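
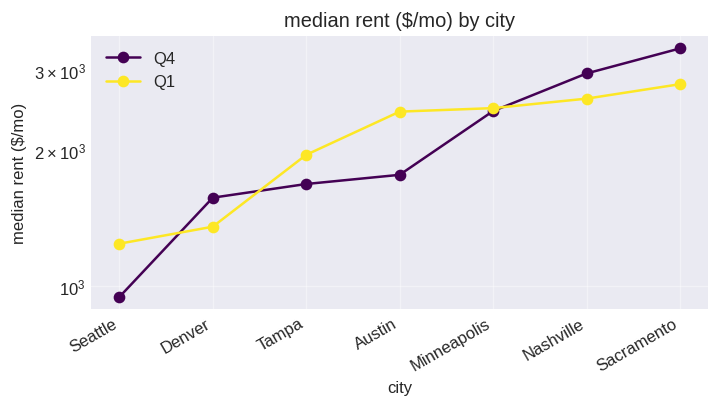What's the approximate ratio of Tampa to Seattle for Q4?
≈ 1.6×

Tampa ≈ 1600, Seattle ≈ 1000; 1600/1000 ≈ 1.6.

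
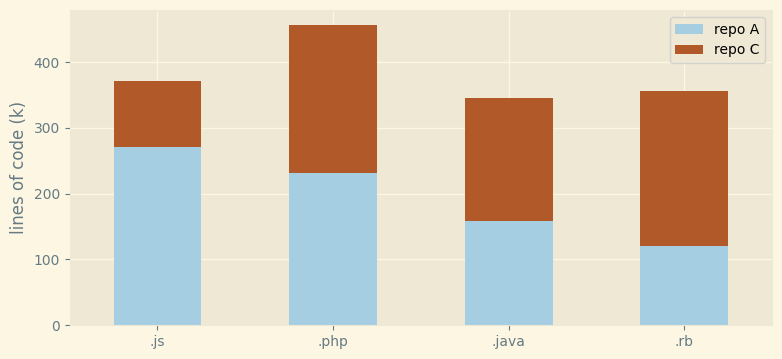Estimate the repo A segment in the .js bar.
repo A top ≈ 250, bottom ≈ 0; segment ≈ 250.

≈ 250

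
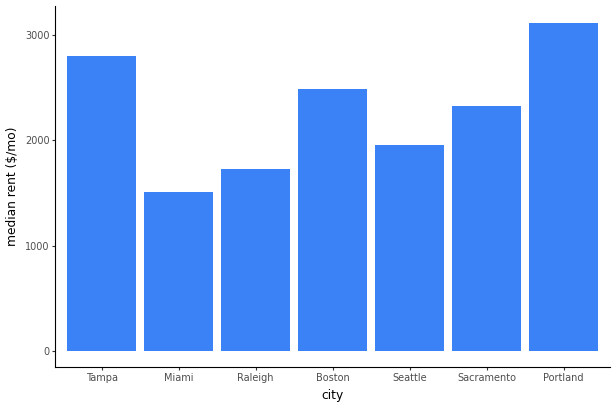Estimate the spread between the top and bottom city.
≈ 1500

Max Portland ≈ 3000, min Miami ≈ 1500; range ≈ 1500.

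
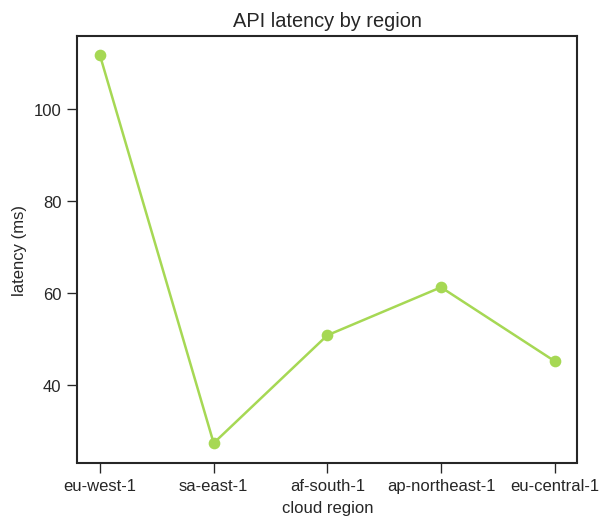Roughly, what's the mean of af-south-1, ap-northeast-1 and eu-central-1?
≈ 53

(50 + 60 + 50) / 3 ≈ 53.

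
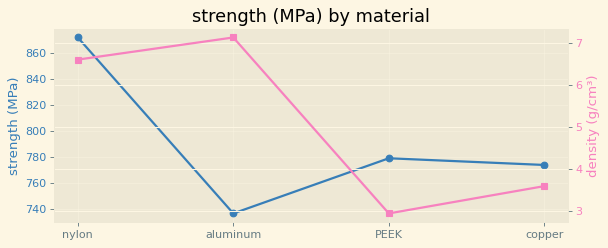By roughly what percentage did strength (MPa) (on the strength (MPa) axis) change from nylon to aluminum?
≈ -15.9%

nylon ≈ 880, aluminum ≈ 740; (740 − 880) / 880 ≈ -15.9%.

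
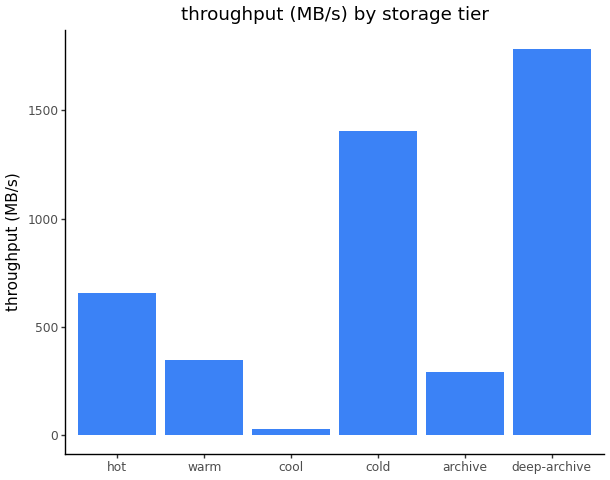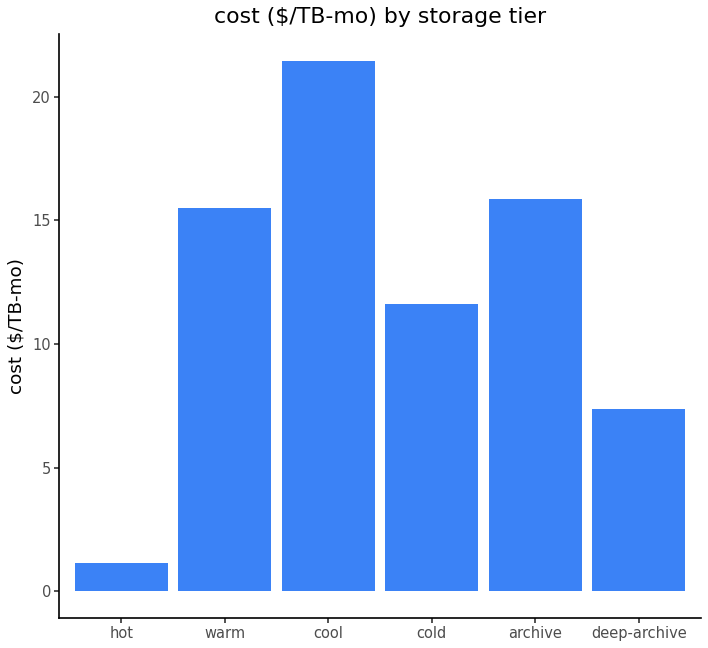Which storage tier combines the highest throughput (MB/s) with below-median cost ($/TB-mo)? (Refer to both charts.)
deep-archive

Chart 2 median cost ($/TB-mo) ≈ 14; below-median storage tiers: hot, cold, deep-archive. Among those, deep-archive has the highest throughput (MB/s) (≈ 1800).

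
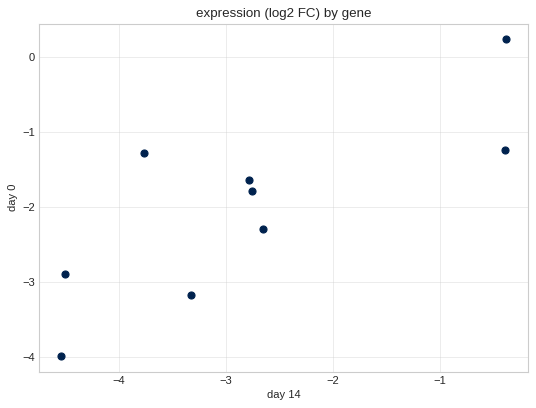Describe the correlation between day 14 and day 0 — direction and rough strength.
Points are positively correlated; strong (|r| ≈ 0.8).

positive, strong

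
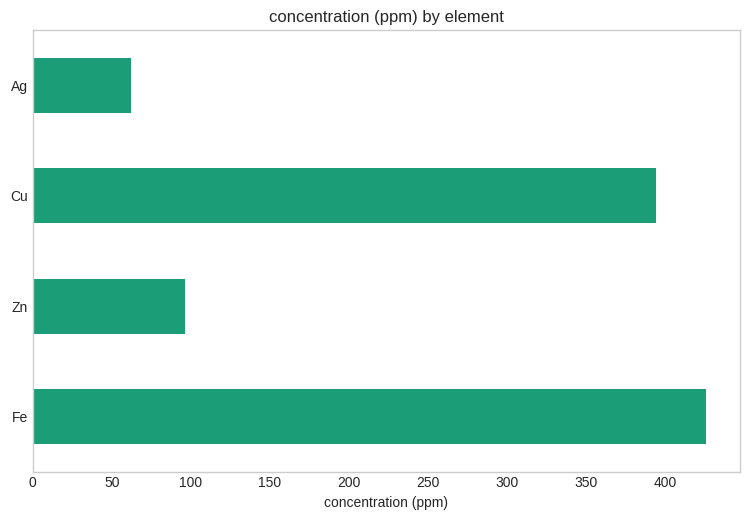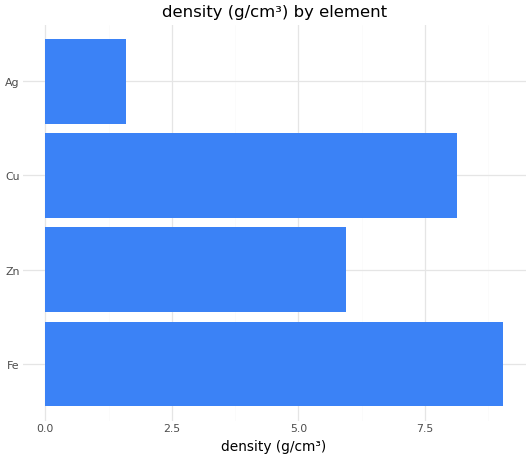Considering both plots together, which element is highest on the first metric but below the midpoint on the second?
Zn

Chart 2 median density (g/cm³) ≈ 7; below-median elements: Zn, Ag. Among those, Zn has the highest concentration (ppm) (≈ 100).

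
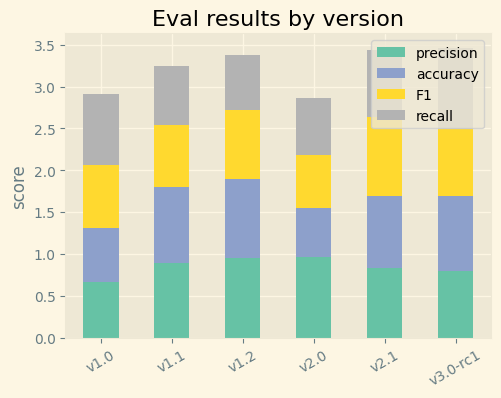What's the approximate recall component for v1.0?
≈ 1.0

recall top ≈ 3.0, bottom ≈ 2.0; segment ≈ 1.0.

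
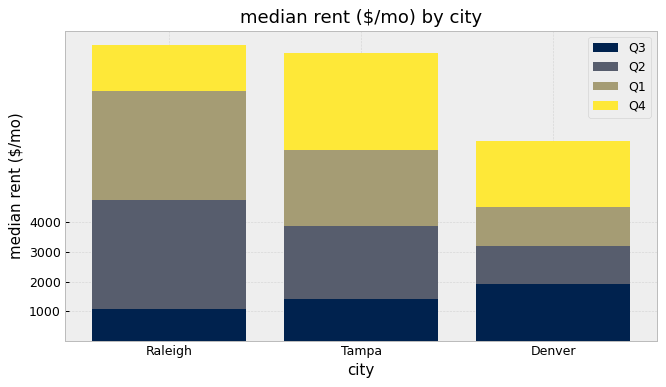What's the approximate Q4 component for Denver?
≈ 2000

Q4 top ≈ 7000, bottom ≈ 5000; segment ≈ 2000.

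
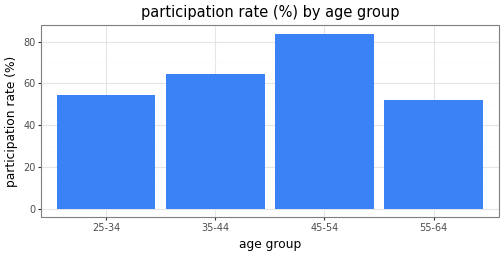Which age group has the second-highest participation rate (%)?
35-44

Top 3: 45-54 ≈ 80, 35-44 ≈ 60, 25-34 ≈ 50.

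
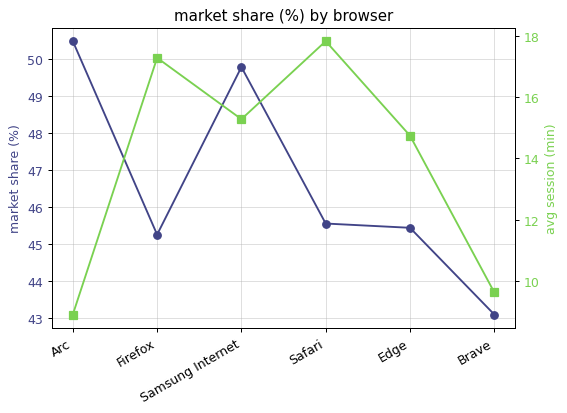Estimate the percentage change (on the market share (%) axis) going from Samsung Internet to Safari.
≈ -8%

Samsung Internet ≈ 50, Safari ≈ 46; (46 − 50) / 50 ≈ -8%.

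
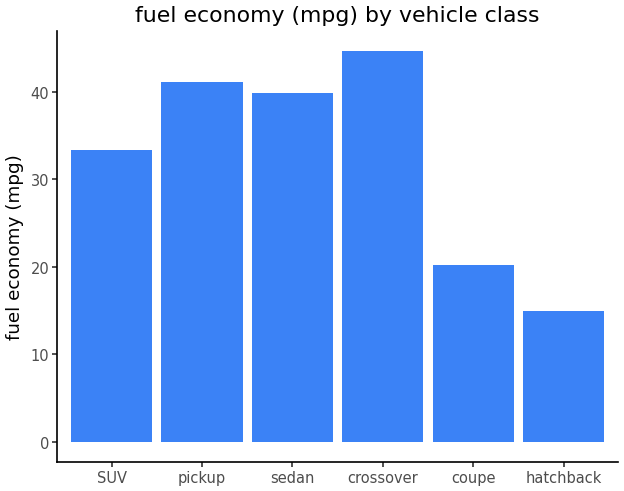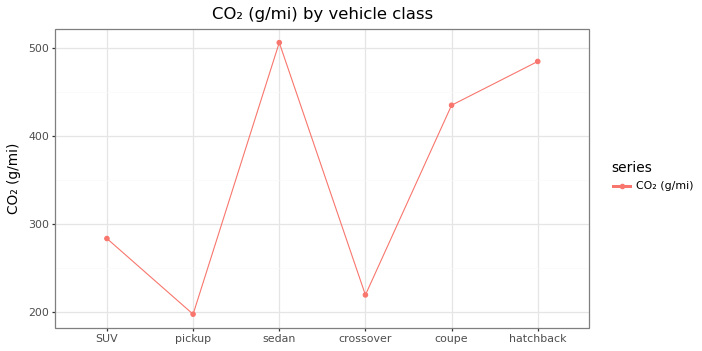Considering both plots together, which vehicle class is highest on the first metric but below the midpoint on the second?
Chart 2 median CO₂ (g/mi) ≈ 350; below-median vehicle classes: SUV, pickup, crossover. Among those, crossover has the highest fuel economy (mpg) (≈ 45).

crossover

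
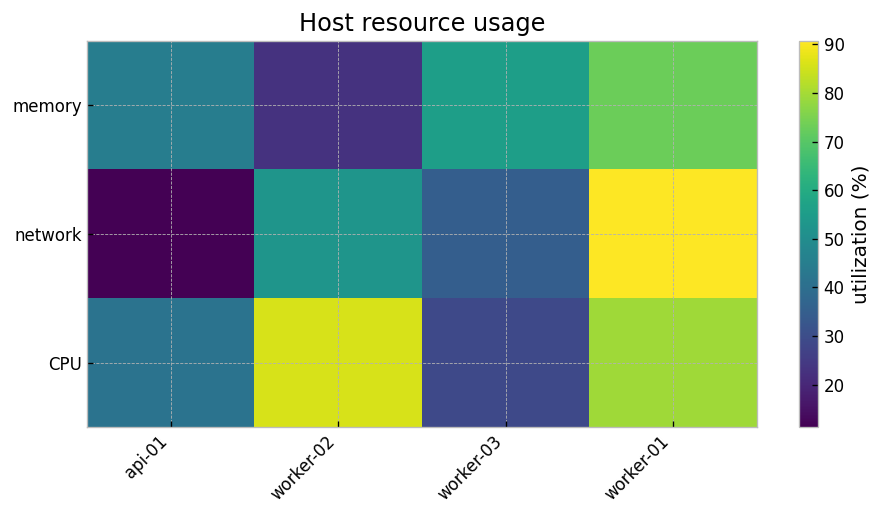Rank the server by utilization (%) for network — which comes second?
Top 3 for network: worker-01 ≈ 90, worker-02 ≈ 50, worker-03 ≈ 30.

worker-02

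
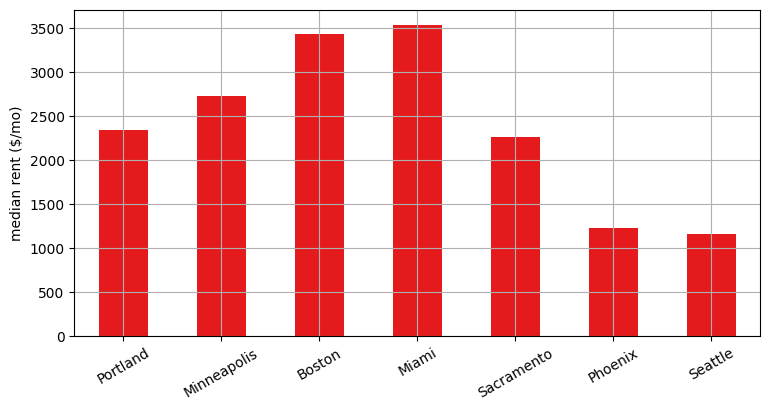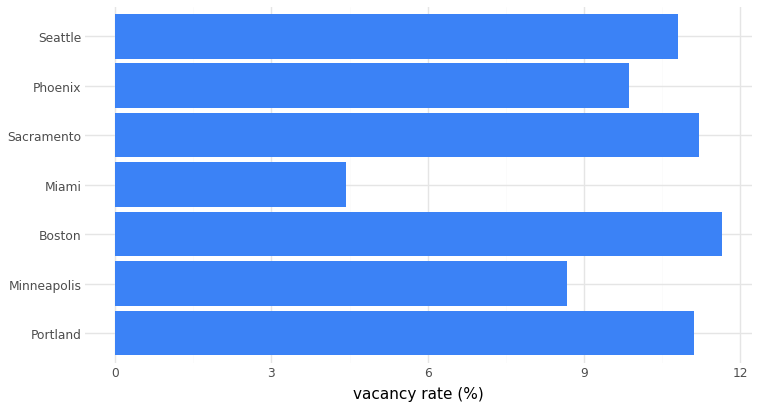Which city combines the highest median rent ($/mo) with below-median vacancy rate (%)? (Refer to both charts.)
Miami

Chart 2 median vacancy rate (%) ≈ 10; below-median cities: Minneapolis, Miami, Phoenix. Among those, Miami has the highest median rent ($/mo) (≈ 3500).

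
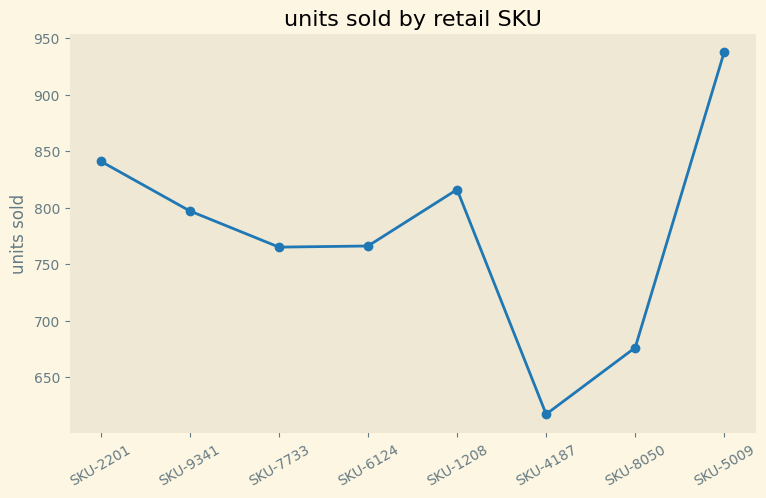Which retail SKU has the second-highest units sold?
Top 3: SKU-5009 ≈ 950, SKU-2201 ≈ 850, SKU-1208 ≈ 800.

SKU-2201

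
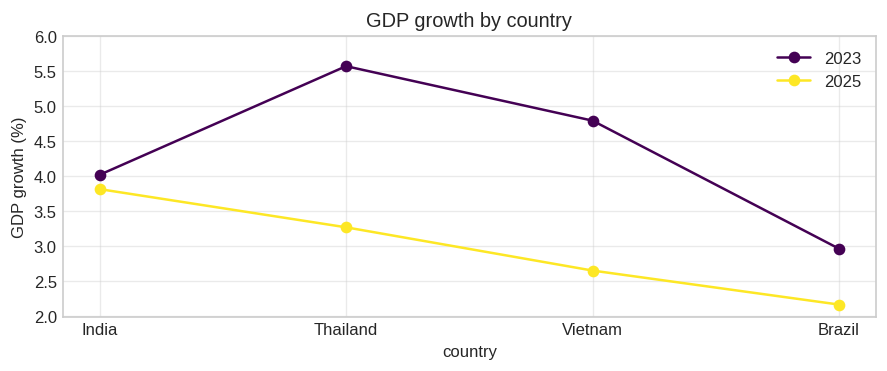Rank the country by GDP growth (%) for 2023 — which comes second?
Top 3 for 2023: Thailand ≈ 5.5, Vietnam ≈ 5.0, India ≈ 4.0.

Vietnam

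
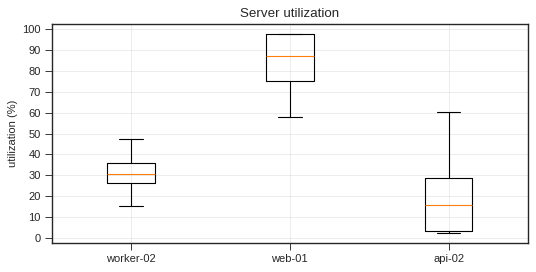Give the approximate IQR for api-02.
≈ 30

Q3 ≈ 30, Q1 ≈ 0; IQR ≈ 30.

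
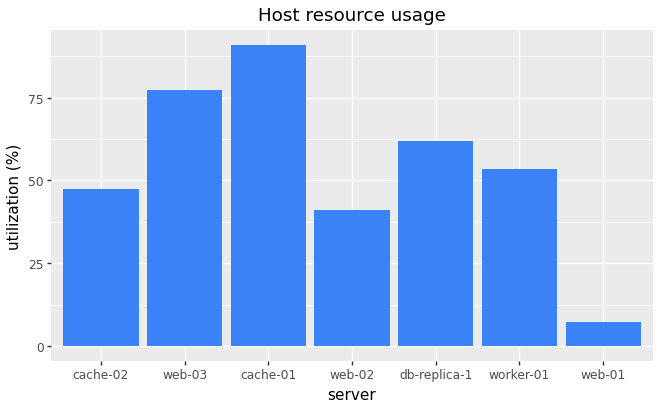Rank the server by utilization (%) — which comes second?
web-03

Top 3: cache-01 ≈ 90, web-03 ≈ 80, db-replica-1 ≈ 60.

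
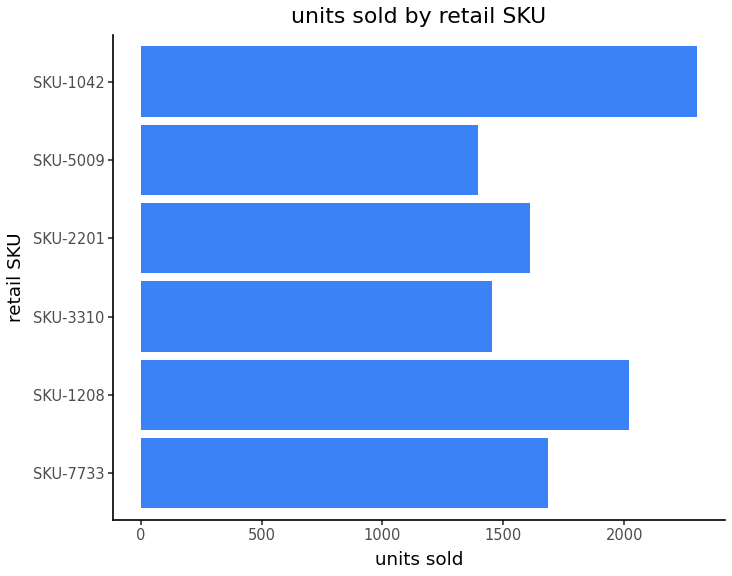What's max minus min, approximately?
Max SKU-1042 ≈ 2400, min SKU-5009 ≈ 1400; range ≈ 1000.

≈ 1000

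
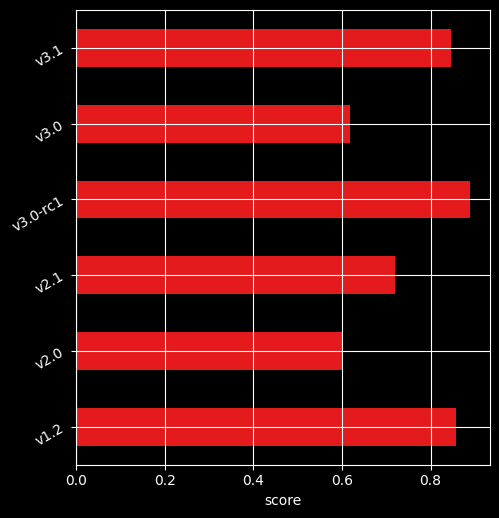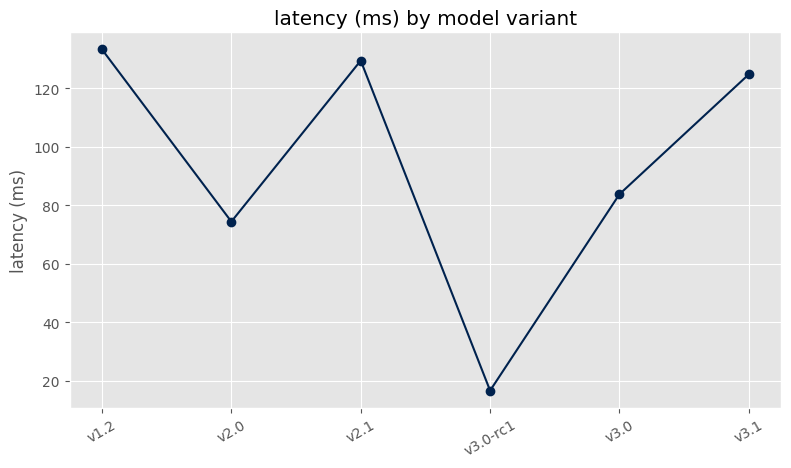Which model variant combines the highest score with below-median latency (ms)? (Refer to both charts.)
Chart 2 median latency (ms) ≈ 100; below-median model variants: v2.0, v3.0-rc1, v3.0. Among those, v3.0-rc1 has the highest score (≈ 0.9).

v3.0-rc1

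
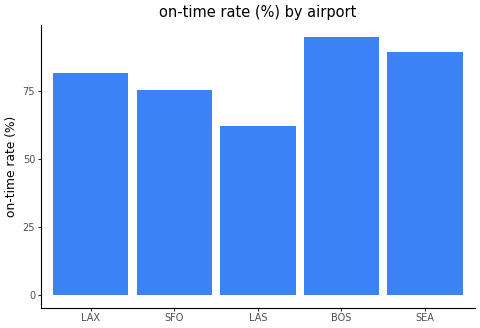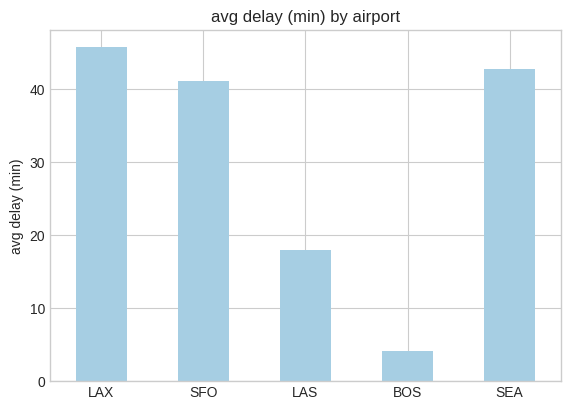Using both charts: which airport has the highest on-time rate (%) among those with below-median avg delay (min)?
BOS

Chart 2 median avg delay (min) ≈ 40; below-median airports: LAS, BOS. Among those, BOS has the highest on-time rate (%) (≈ 90).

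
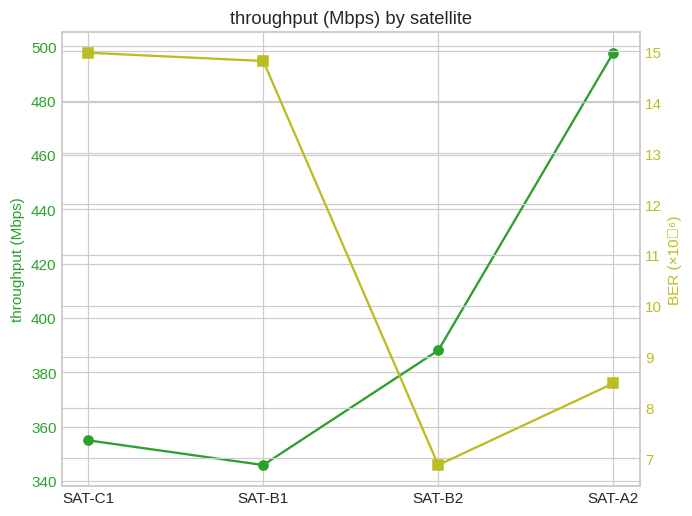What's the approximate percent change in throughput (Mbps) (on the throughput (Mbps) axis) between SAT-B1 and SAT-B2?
≈ +11.8%

SAT-B1 ≈ 340, SAT-B2 ≈ 380; (380 − 340) / 340 ≈ +11.8%.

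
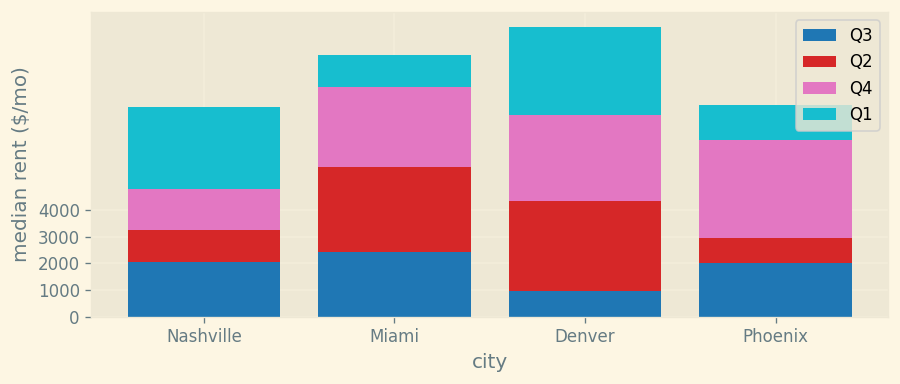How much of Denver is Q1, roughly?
Q1 top ≈ 11000, bottom ≈ 8000; segment ≈ 3000.

≈ 3000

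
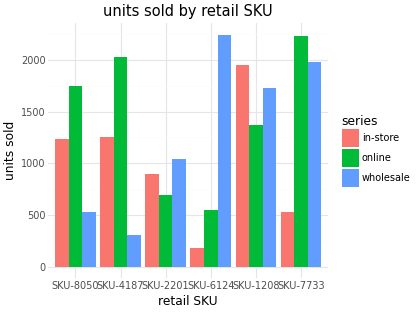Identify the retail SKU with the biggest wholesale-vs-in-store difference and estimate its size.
SKU-6124: wholesale ≈ 2200, in-store ≈ 200 → gap ≈ 2000. Next-largest (SKU-7733) is only ≈ 1400.

SKU-6124, ≈ 2000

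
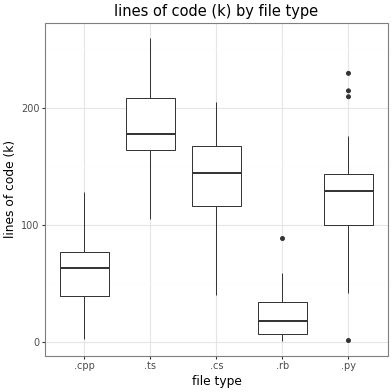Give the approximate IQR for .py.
Q3 ≈ 140, Q1 ≈ 100; IQR ≈ 40.

≈ 40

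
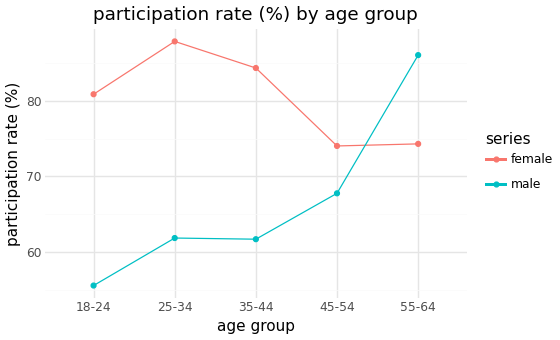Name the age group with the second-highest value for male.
45-54

Top 3 for male: 55-64 ≈ 85, 45-54 ≈ 70, 25-34 ≈ 60.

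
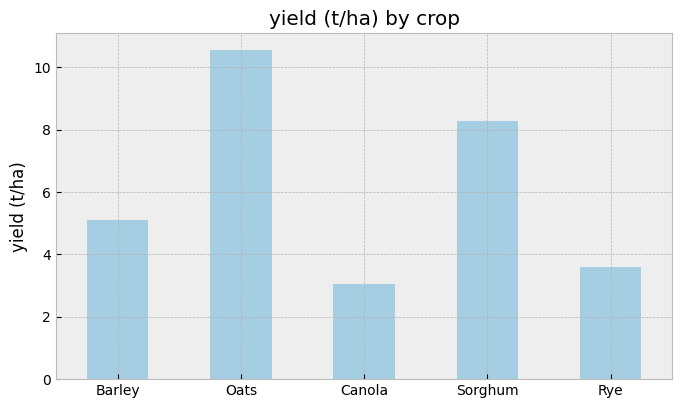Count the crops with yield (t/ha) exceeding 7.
Above 7: Oats, Sorghum.

2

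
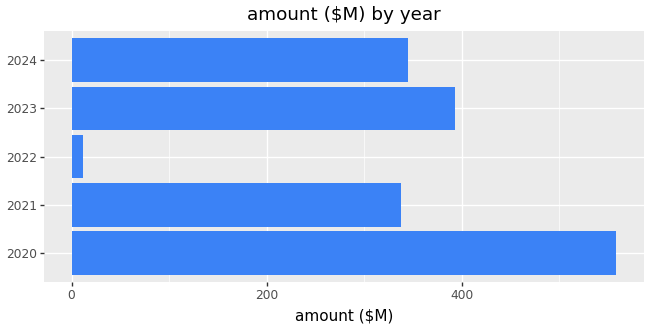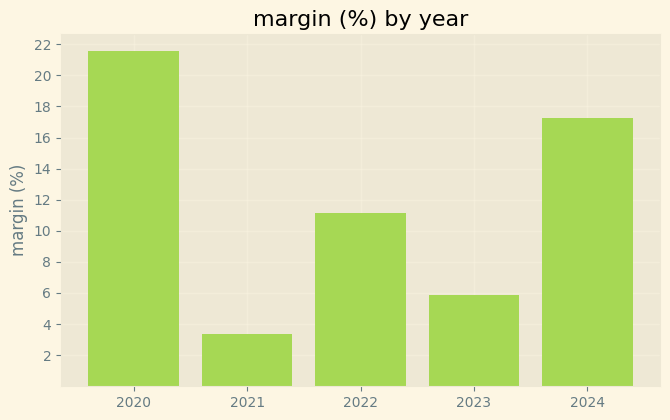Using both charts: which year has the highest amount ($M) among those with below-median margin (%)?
Chart 2 median margin (%) ≈ 12; below-median years: 2021, 2023. Among those, 2023 has the highest amount ($M) (≈ 400).

2023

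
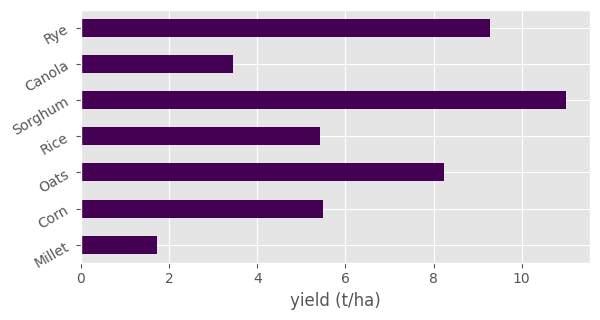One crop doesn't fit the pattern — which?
Sorghum ≈ 11; the rest sit between ≈ 2 and ≈ 9.

Sorghum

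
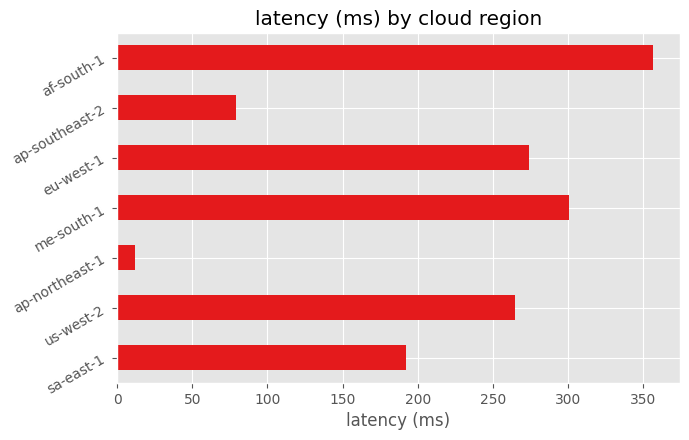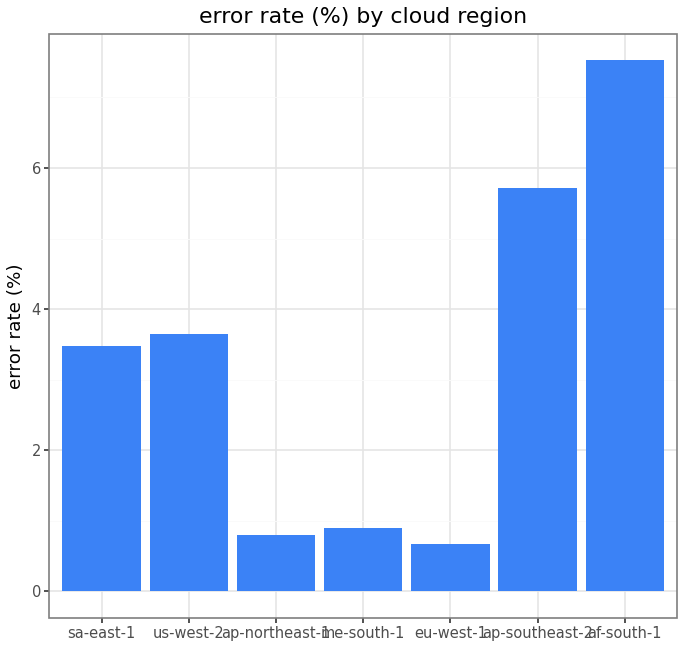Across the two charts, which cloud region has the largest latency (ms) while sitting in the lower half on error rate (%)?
me-south-1

Chart 2 median error rate (%) ≈ 3; below-median cloud regions: ap-northeast-1, me-south-1, eu-west-1. Among those, me-south-1 has the highest latency (ms) (≈ 300).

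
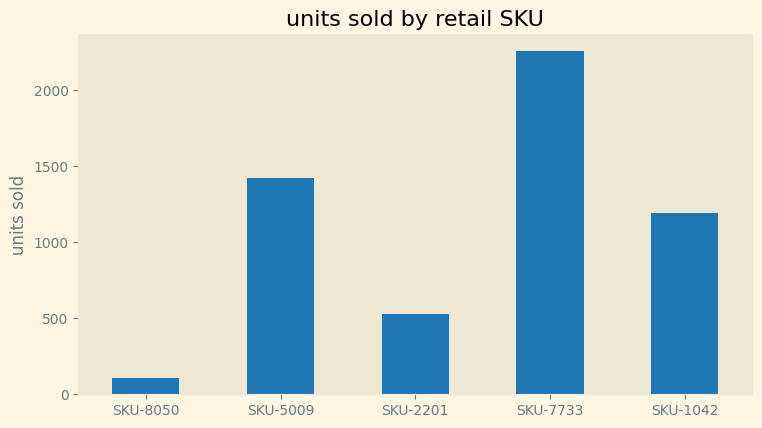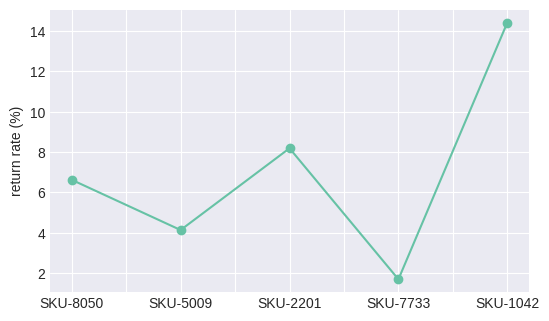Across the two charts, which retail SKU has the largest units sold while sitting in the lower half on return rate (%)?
Chart 2 median return rate (%) ≈ 6; below-median retail SKUs: SKU-5009, SKU-7733. Among those, SKU-7733 has the highest units sold (≈ 2500).

SKU-7733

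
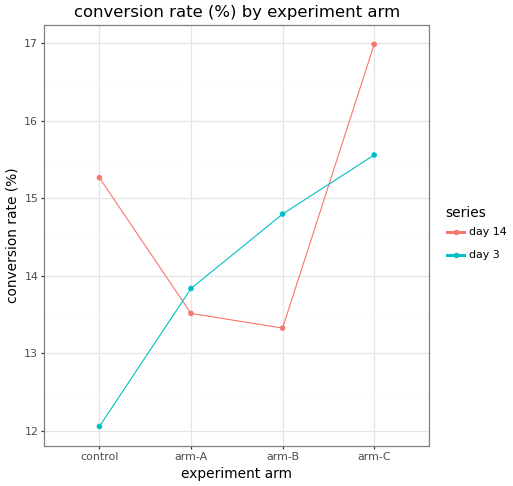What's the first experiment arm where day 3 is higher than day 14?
control: day 3 ≈ 12.0 vs day 14 ≈ 15.5 (not yet); arm-A: day 3 ≈ 14.0 vs day 14 ≈ 13.5 (first crossover).

arm-A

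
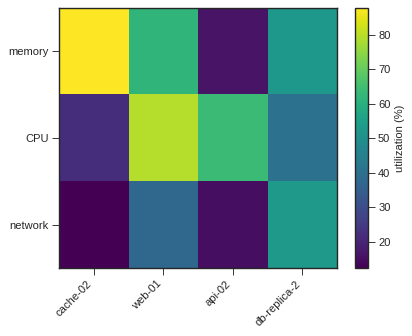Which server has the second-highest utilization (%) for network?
Top 3 for network: db-replica-2 ≈ 50, web-01 ≈ 40, api-02 ≈ 20.

web-01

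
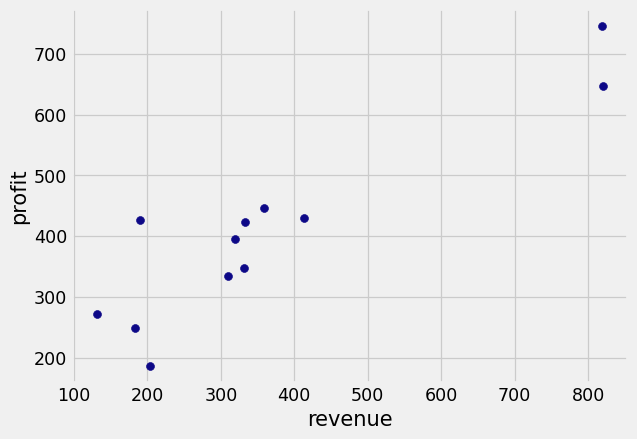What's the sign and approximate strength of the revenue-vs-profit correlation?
positive, strong

Points are positively correlated; strong (|r| ≈ 0.9).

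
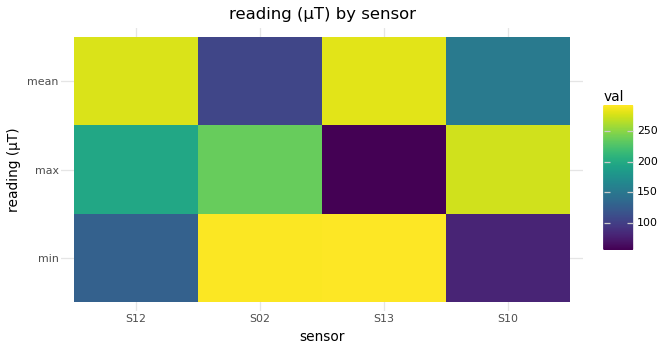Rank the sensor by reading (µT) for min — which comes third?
S12

Top 4 for min: S13 ≈ 300, S02 ≈ 280, S12 ≈ 120, S10 ≈ 80.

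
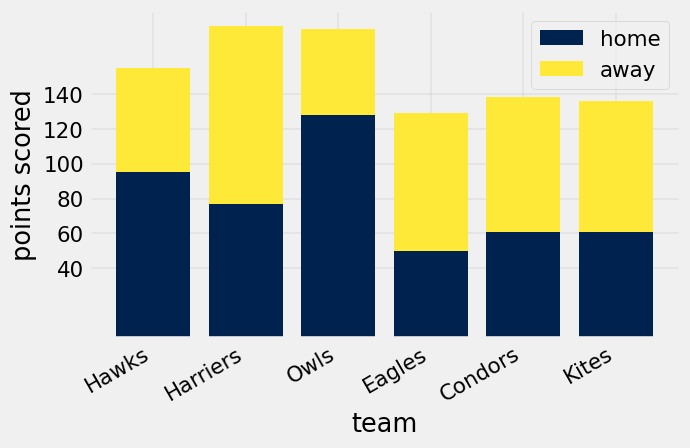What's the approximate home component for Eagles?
home top ≈ 40, bottom ≈ 0; segment ≈ 40.

≈ 40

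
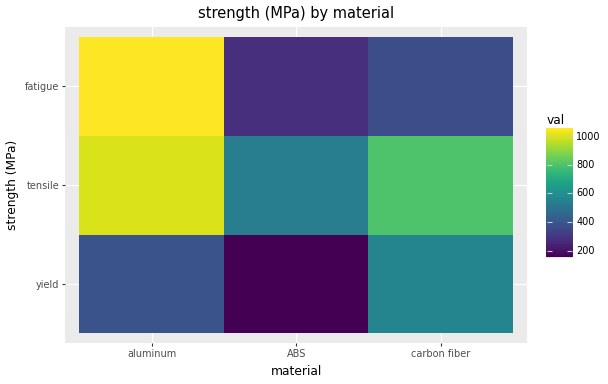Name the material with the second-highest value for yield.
aluminum

Top 3 for yield: carbon fiber ≈ 600, aluminum ≈ 400, ABS ≈ 200.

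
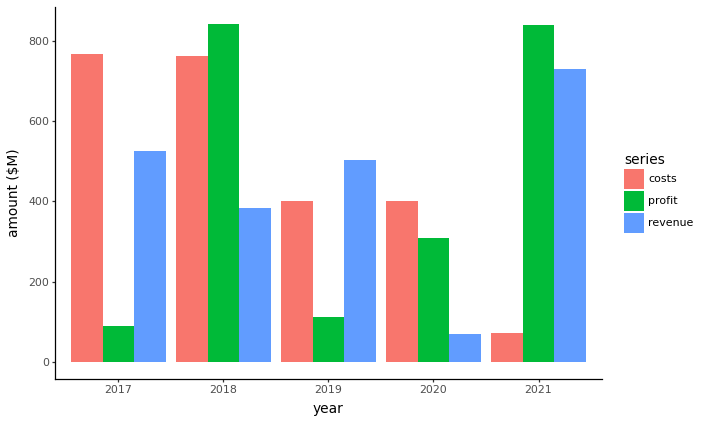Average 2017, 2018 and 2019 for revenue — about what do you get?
≈ 467

(500 + 400 + 500) / 3 ≈ 467.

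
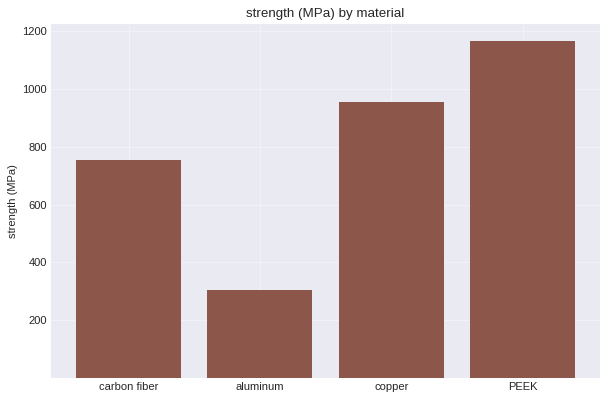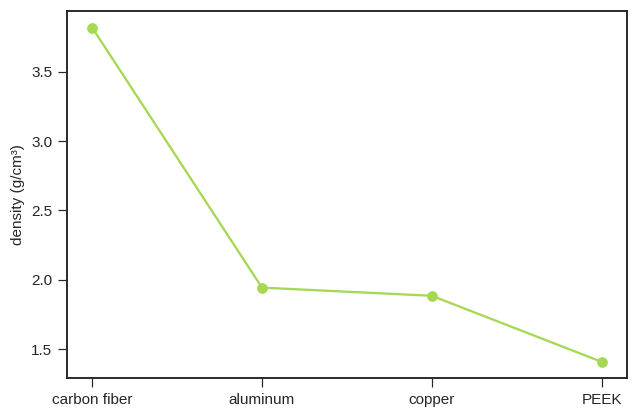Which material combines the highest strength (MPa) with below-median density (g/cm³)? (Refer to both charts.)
PEEK

Chart 2 median density (g/cm³) ≈ 2; below-median materials: copper, PEEK. Among those, PEEK has the highest strength (MPa) (≈ 1200).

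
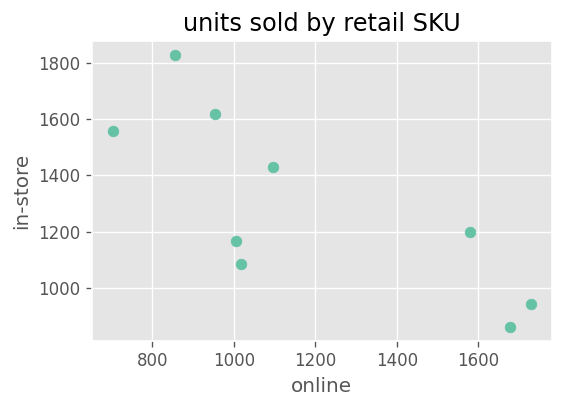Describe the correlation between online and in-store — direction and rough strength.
Points are negatively correlated; strong (|r| ≈ 0.8).

negative, strong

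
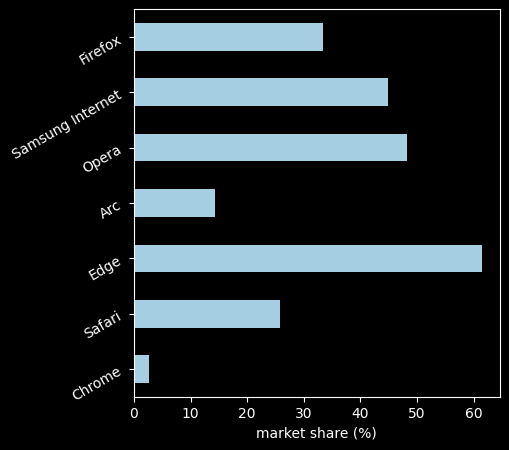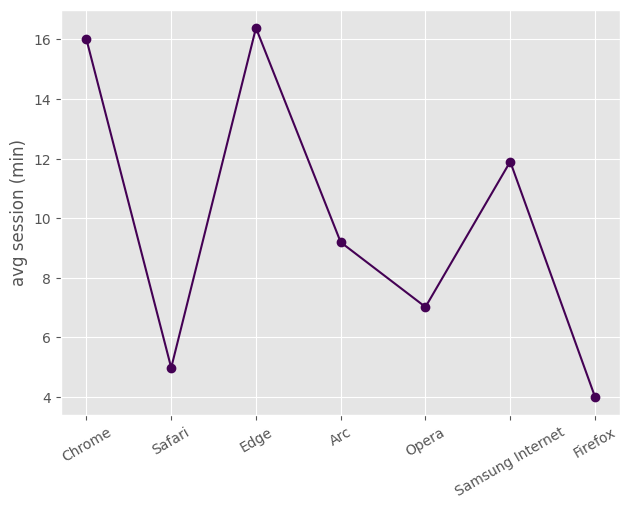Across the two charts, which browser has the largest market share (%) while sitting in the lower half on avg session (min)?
Chart 2 median avg session (min) ≈ 10; below-median browsers: Safari, Opera, Firefox. Among those, Opera has the highest market share (%) (≈ 50).

Opera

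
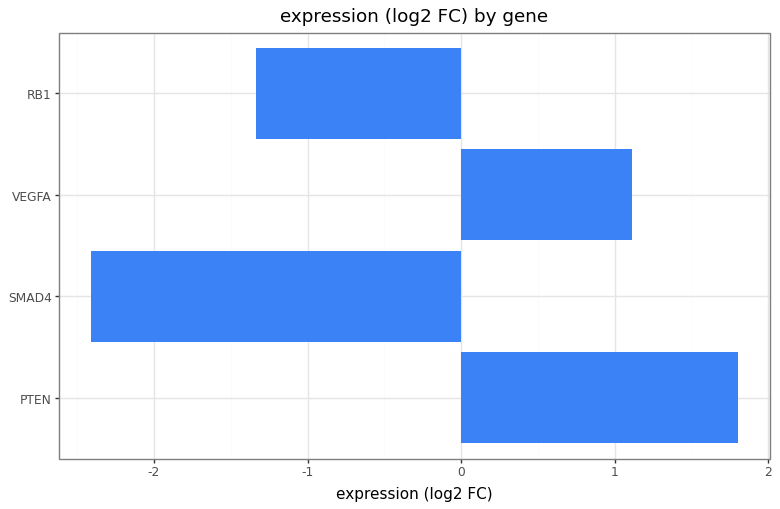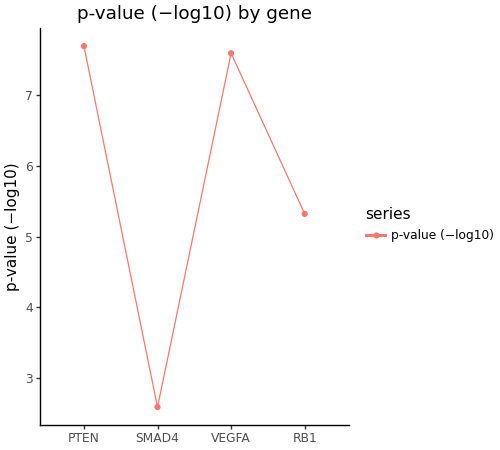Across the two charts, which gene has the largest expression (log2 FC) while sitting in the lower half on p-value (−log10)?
Chart 2 median p-value (−log10) ≈ 6; below-median genes: SMAD4, RB1. Among those, RB1 has the highest expression (log2 FC) (≈ -1.4).

RB1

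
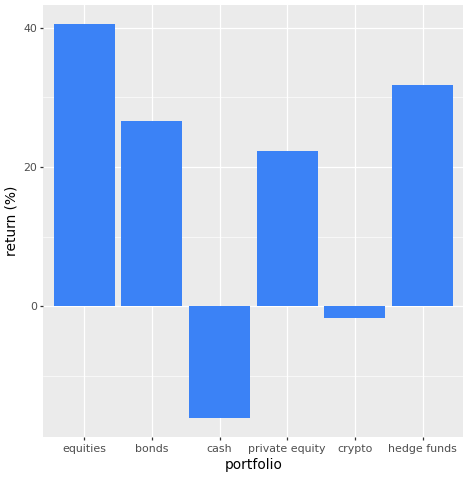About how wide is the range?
≈ 55

Max equities ≈ 40, min cash ≈ -15; range ≈ 55.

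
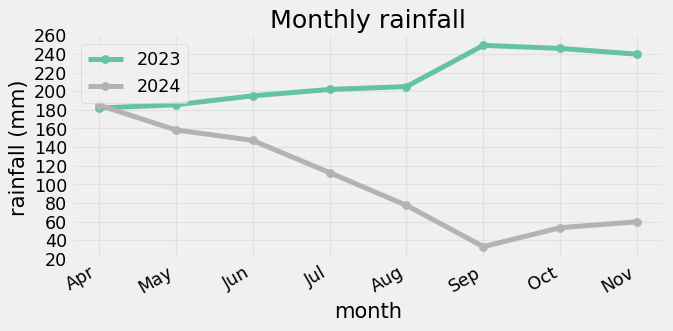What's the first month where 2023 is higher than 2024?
May

Apr: 2023 ≈ 180 vs 2024 ≈ 180 (not yet); May: 2023 ≈ 180 vs 2024 ≈ 160 (first crossover).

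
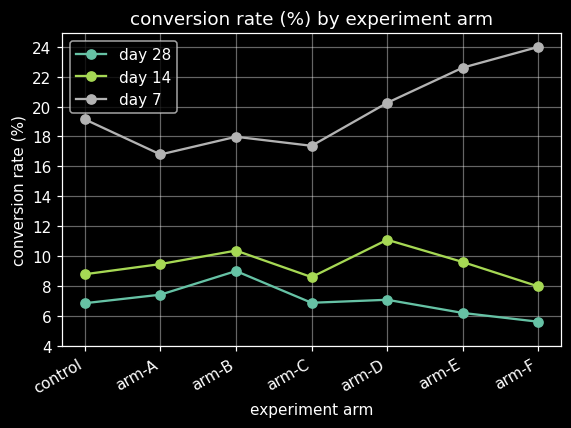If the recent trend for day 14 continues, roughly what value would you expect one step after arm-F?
≈ 6

Last three: 12, 10, 8 → slope ≈ -2/step → next ≈ 6.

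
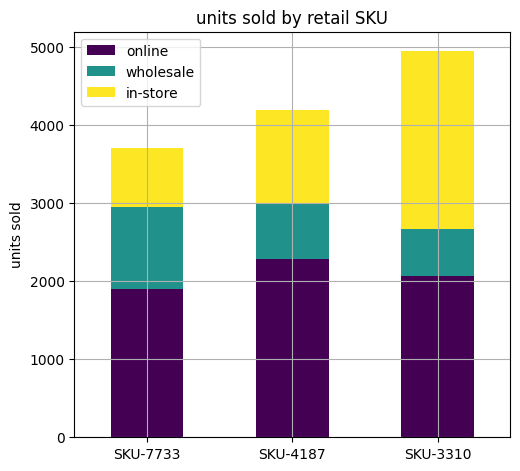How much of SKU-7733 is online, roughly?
online top ≈ 2000, bottom ≈ 0; segment ≈ 2000.

≈ 2000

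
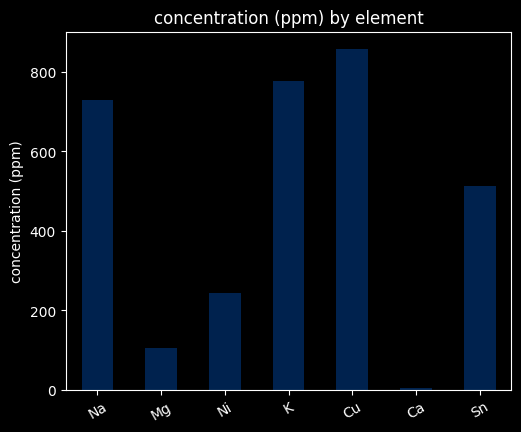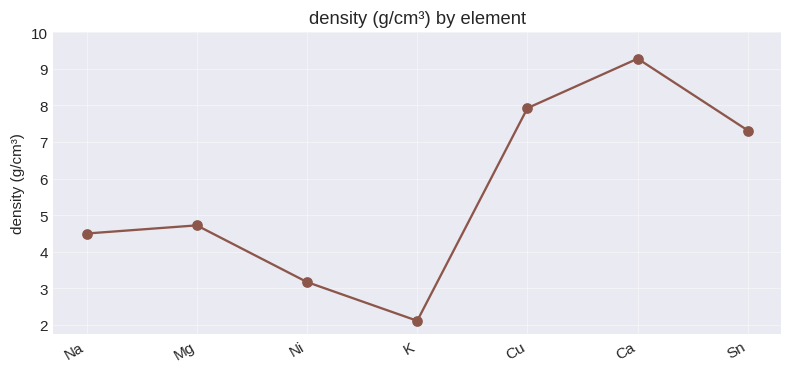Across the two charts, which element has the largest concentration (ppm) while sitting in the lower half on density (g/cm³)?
Chart 2 median density (g/cm³) ≈ 5; below-median elements: Na, Ni, K. Among those, K has the highest concentration (ppm) (≈ 800).

K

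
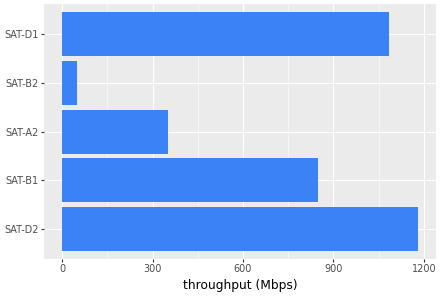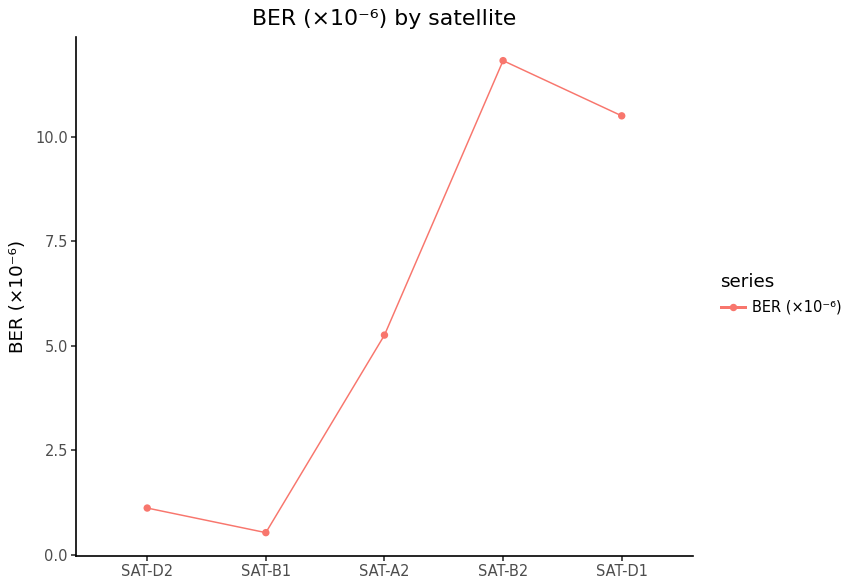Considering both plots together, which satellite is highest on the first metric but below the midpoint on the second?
SAT-D2

Chart 2 median BER (×10⁻⁶) ≈ 6; below-median satellites: SAT-D2, SAT-B1. Among those, SAT-D2 has the highest throughput (Mbps) (≈ 1200).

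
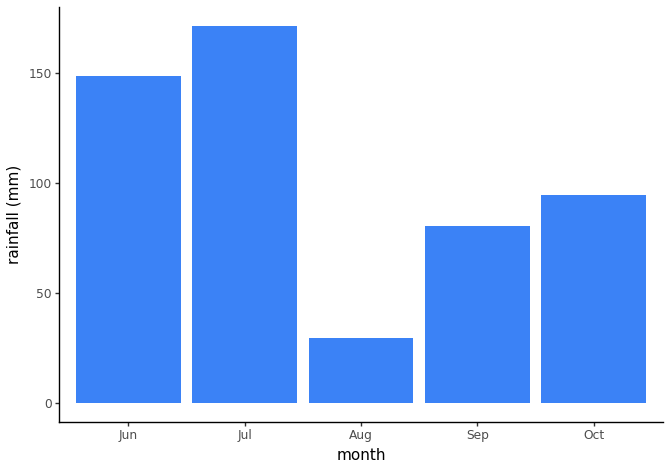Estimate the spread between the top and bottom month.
Max Jul ≈ 180, min Aug ≈ 20; range ≈ 160.

≈ 160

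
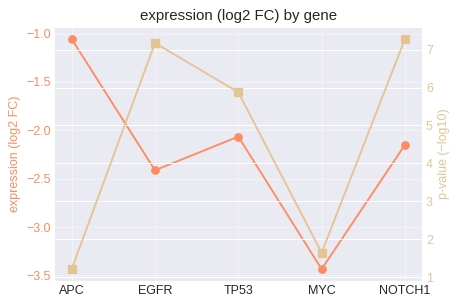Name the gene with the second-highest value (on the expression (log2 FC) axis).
TP53

Top 3 (on the expression (log2 FC) axis): APC ≈ -1.0, TP53 ≈ -2.0, NOTCH1 ≈ -2.2.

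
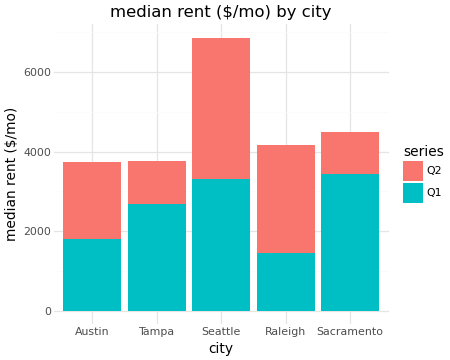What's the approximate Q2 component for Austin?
≈ 2000

Q2 top ≈ 4000, bottom ≈ 2000; segment ≈ 2000.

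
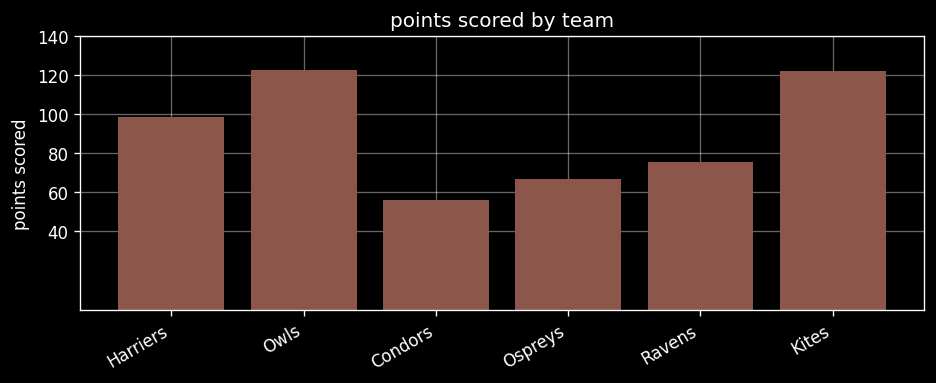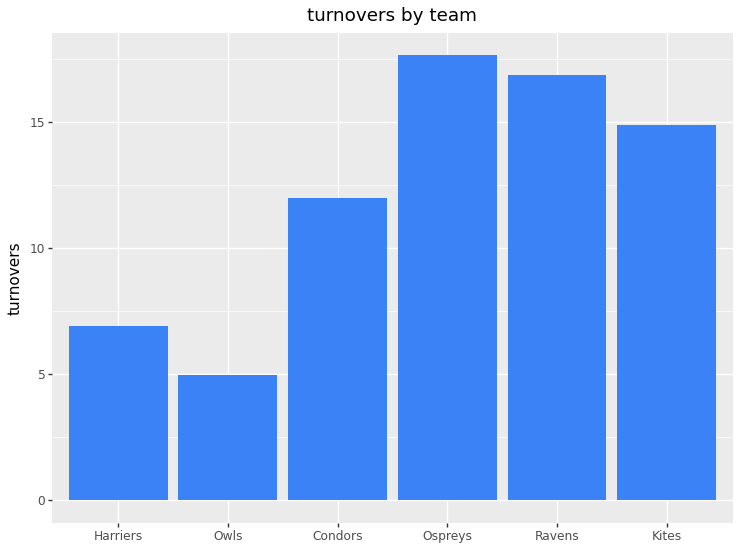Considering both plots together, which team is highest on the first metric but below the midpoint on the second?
Chart 2 median turnovers ≈ 14; below-median teams: Harriers, Owls, Condors. Among those, Owls has the highest points scored (≈ 120).

Owls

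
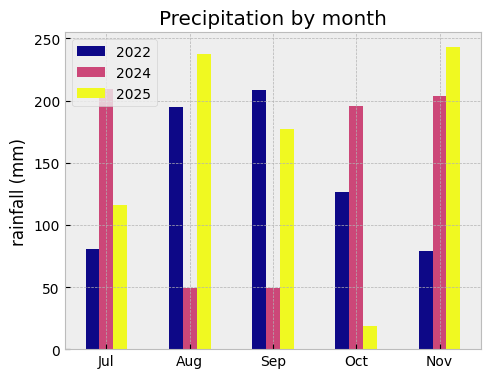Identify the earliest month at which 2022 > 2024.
Jul: 2022 ≈ 75 vs 2024 ≈ 200 (not yet); Aug: 2022 ≈ 200 vs 2024 ≈ 50 (first crossover).

Aug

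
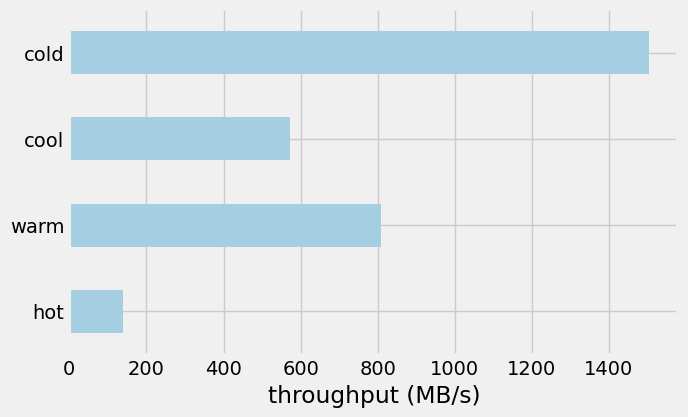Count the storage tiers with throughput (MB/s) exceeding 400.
Above 400: warm, cool, cold.

3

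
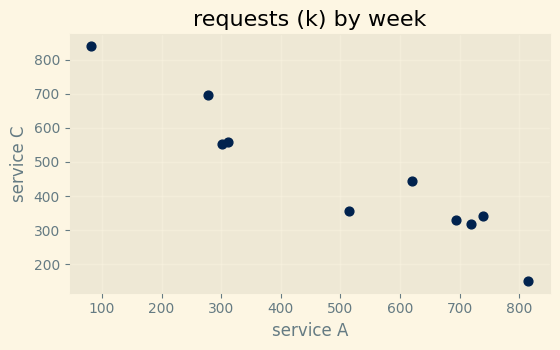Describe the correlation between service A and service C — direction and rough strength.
Points are negatively correlated; strong (|r| ≈ 0.9).

negative, strong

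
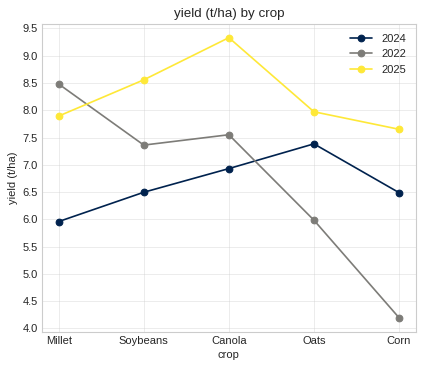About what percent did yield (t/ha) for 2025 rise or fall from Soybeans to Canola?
≈ +11.8%

Soybeans ≈ 8.5, Canola ≈ 9.5; (9.5 − 8.5) / 8.5 ≈ +11.8%.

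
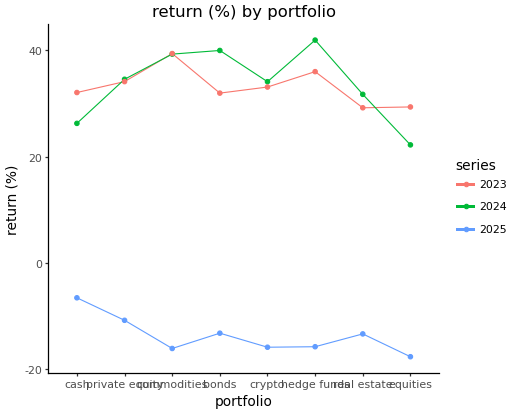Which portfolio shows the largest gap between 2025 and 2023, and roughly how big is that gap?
commodities: 2025 ≈ -15, 2023 ≈ 40 → gap ≈ 55. Next-largest (hedge funds) is only ≈ 50.

commodities, ≈ 55 %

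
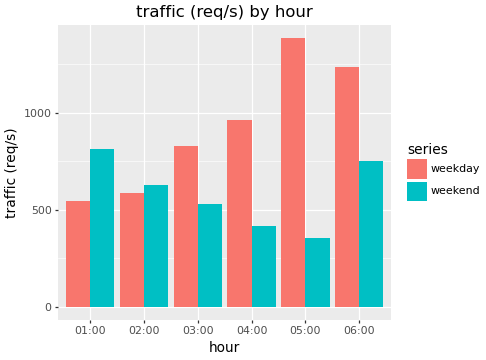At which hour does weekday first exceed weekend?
02:00: weekday ≈ 600 vs weekend ≈ 600 (not yet); 03:00: weekday ≈ 800 vs weekend ≈ 600 (first crossover).

03:00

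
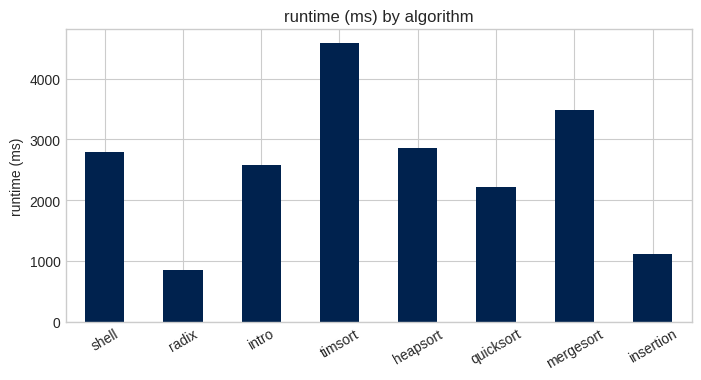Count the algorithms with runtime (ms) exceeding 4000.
Above 4000: timsort.

1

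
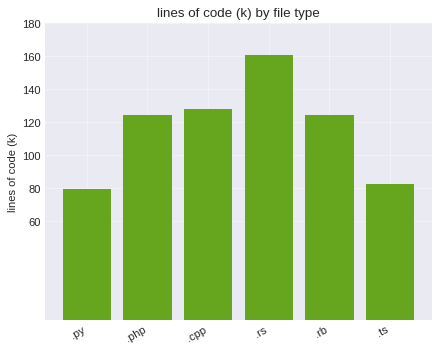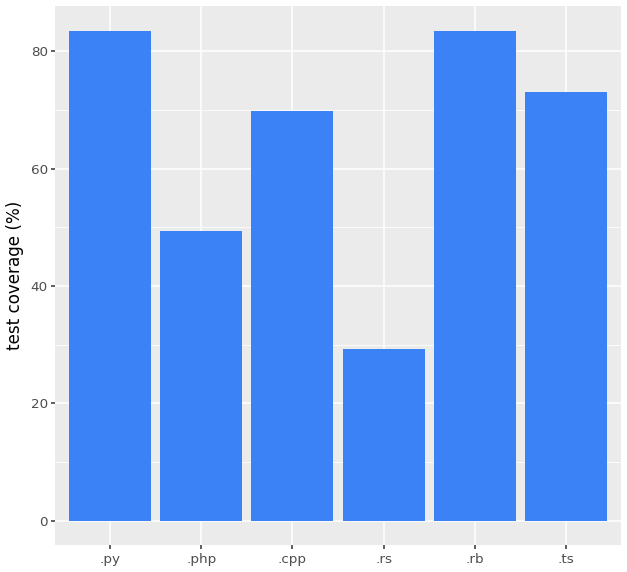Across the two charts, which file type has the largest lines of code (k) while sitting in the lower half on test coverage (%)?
.rs

Chart 2 median test coverage (%) ≈ 70; below-median file types: .php, .cpp, .rs. Among those, .rs has the highest lines of code (k) (≈ 160).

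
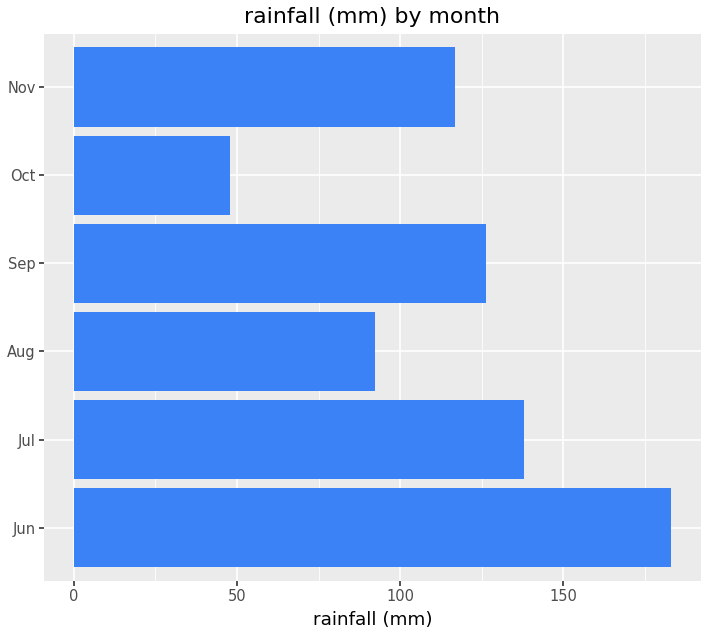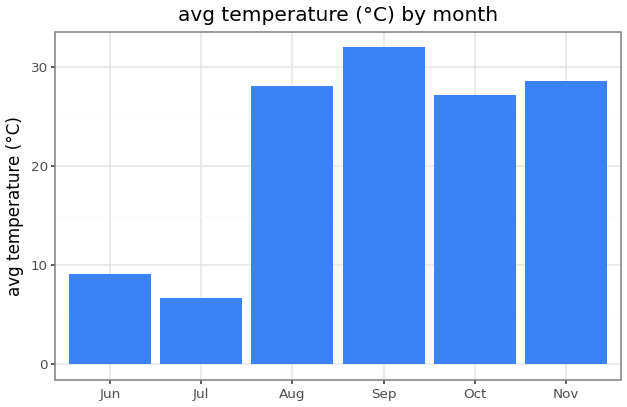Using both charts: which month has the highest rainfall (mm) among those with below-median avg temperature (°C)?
Jun

Chart 2 median avg temperature (°C) ≈ 30; below-median months: Jun, Jul, Oct. Among those, Jun has the highest rainfall (mm) (≈ 180).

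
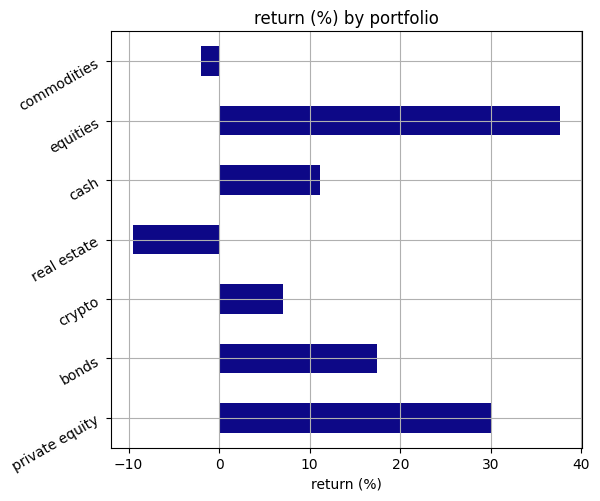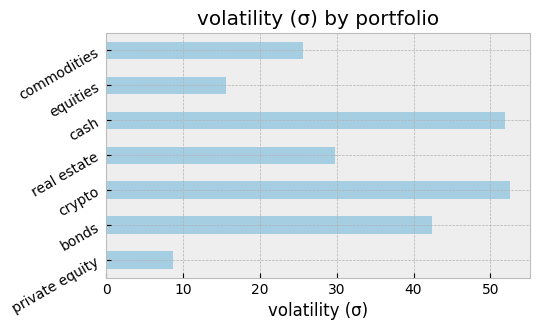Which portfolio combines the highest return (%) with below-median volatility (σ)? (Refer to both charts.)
equities

Chart 2 median volatility (σ) ≈ 30; below-median portfolios: private equity, equities, commodities. Among those, equities has the highest return (%) (≈ 40).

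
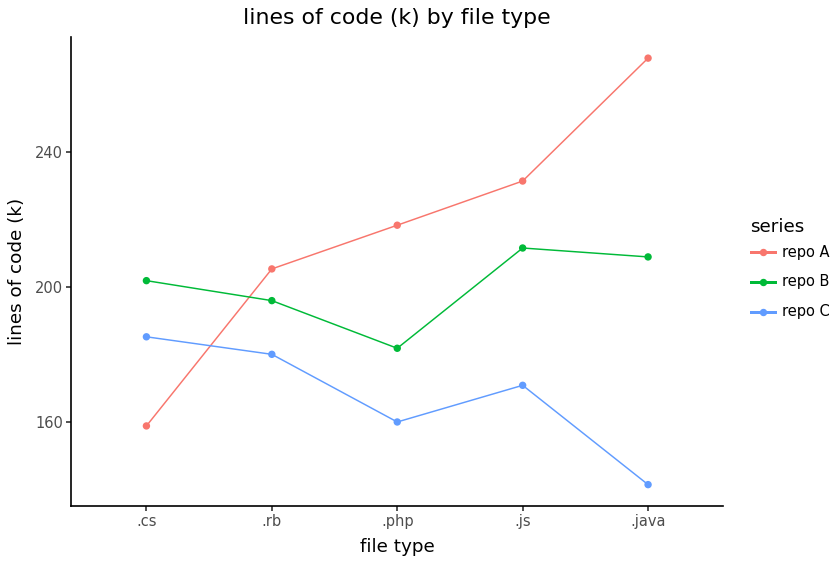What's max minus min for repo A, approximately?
Max .java ≈ 260, min .cs ≈ 160; range ≈ 100.

≈ 100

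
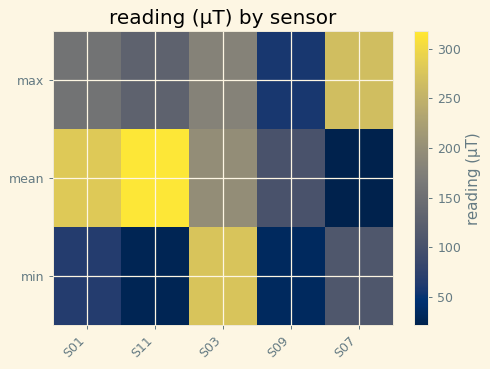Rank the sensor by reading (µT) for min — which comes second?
Top 3 for min: S03 ≈ 275, S07 ≈ 100, S01 ≈ 75.

S07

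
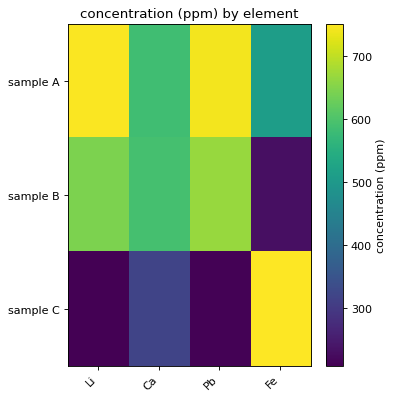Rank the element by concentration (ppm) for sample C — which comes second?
Top 3 for sample C: Fe ≈ 750, Ca ≈ 300, Pb ≈ 200.

Ca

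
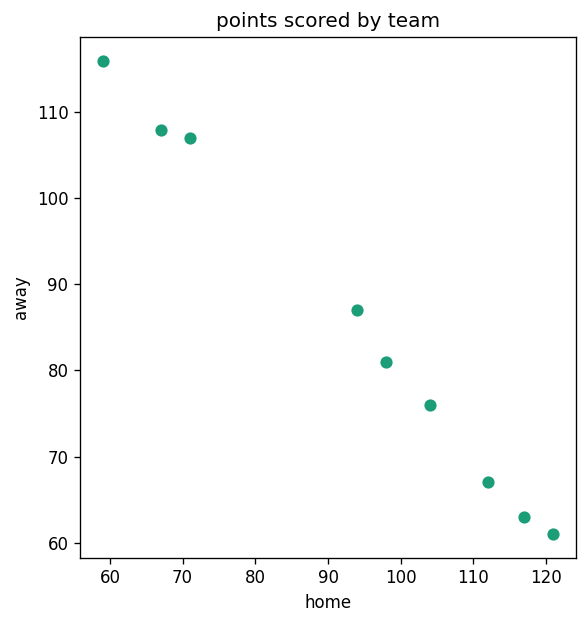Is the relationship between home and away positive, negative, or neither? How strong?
negative, strong

Points are negatively correlated; strong (|r| ≈ 1.0).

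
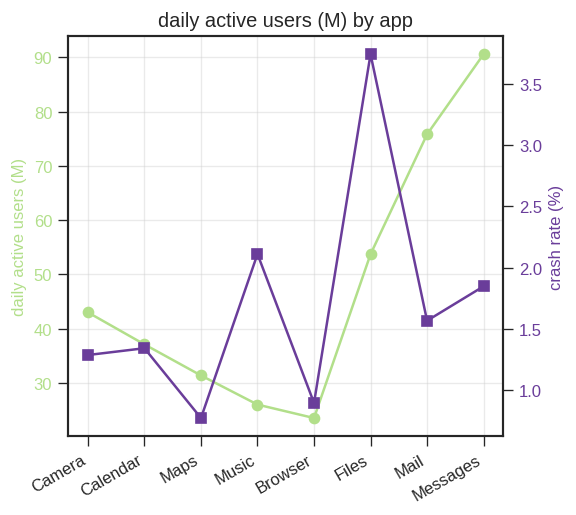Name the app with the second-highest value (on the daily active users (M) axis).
Mail

Top 3 (on the daily active users (M) axis): Messages ≈ 90, Mail ≈ 80, Files ≈ 50.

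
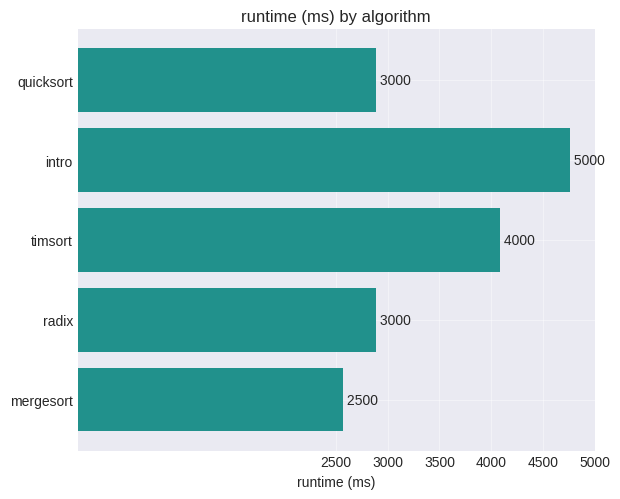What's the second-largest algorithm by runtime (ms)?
timsort

Top 3: intro ≈ 5000, timsort ≈ 4000, quicksort ≈ 3000.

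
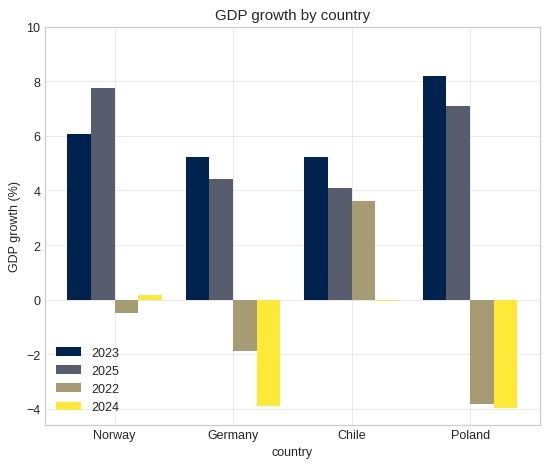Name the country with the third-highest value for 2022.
Top 4 for 2022: Chile ≈ 4, Norway ≈ 0, Germany ≈ -2, Poland ≈ -4.

Germany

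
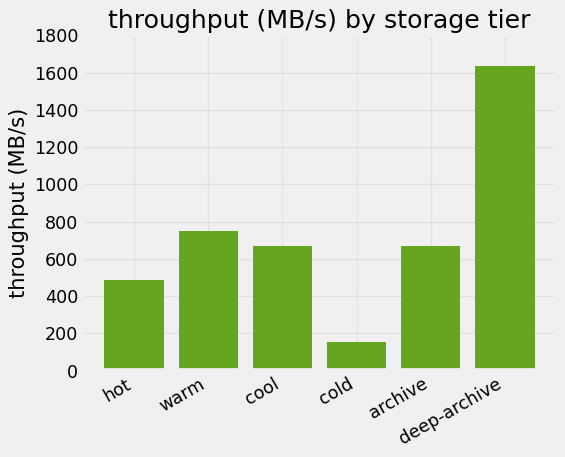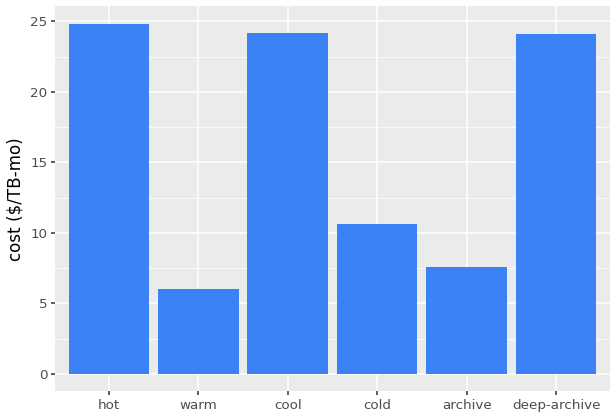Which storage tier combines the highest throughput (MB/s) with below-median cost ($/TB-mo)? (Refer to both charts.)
warm

Chart 2 median cost ($/TB-mo) ≈ 15; below-median storage tiers: warm, cold, archive. Among those, warm has the highest throughput (MB/s) (≈ 800).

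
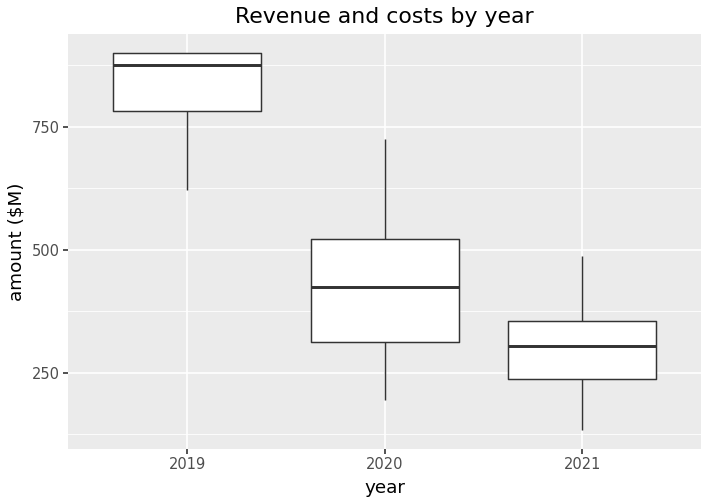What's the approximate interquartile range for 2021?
≈ 100

Q3 ≈ 350, Q1 ≈ 250; IQR ≈ 100.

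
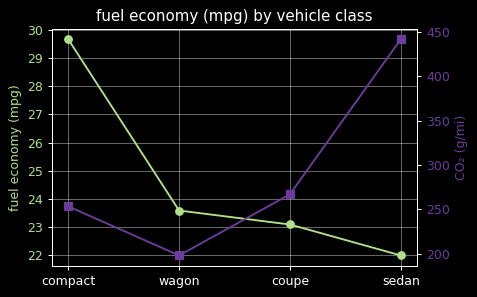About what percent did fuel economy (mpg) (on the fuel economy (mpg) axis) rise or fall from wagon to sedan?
wagon ≈ 24, sedan ≈ 22; (22 − 24) / 24 ≈ -8.3%.

≈ -8.3%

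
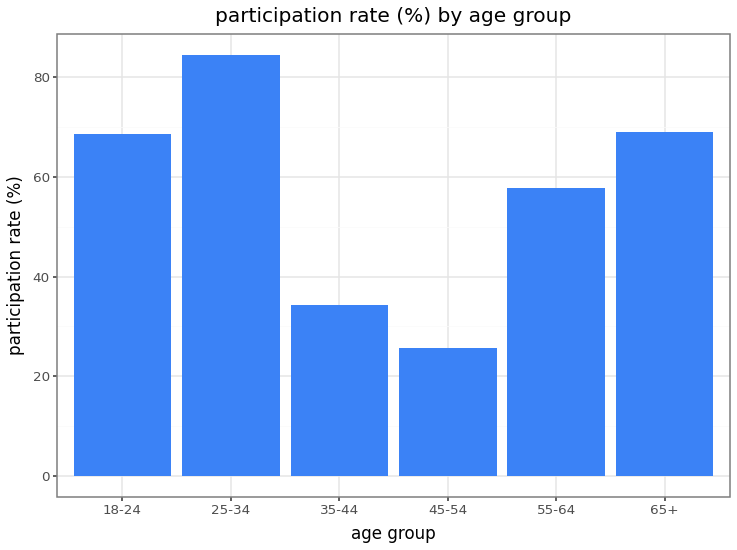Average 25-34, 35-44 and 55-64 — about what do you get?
≈ 57

(80 + 30 + 60) / 3 ≈ 57.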